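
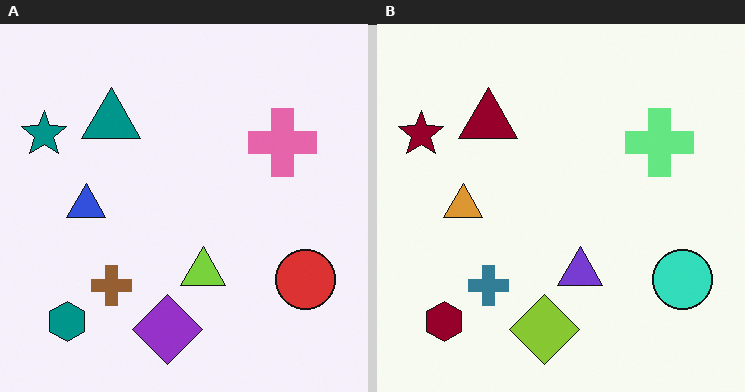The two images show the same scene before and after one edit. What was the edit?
The right (B) image is the left (A) hue-shifted through roughly half the color wheel.

Every shape's color has rotated by the same amount around the hue wheel — a uniform hue shift.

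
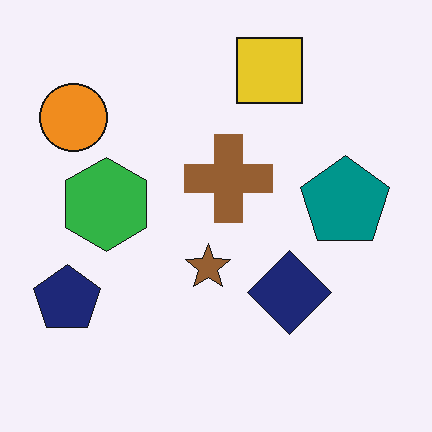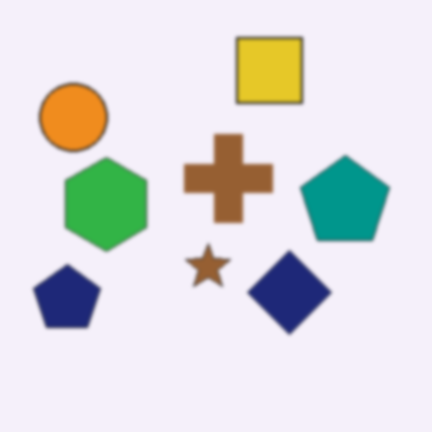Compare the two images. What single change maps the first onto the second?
The second image is the first lightly blurred.

Shape edges and outlines are uniformly softened across the whole image.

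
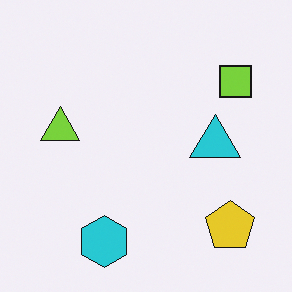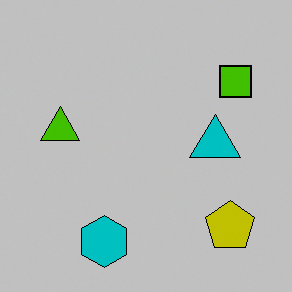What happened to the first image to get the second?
The second image is the first heavily posterized to just a handful of flat colors.

Each flat color has snapped to a coarser quantized level — most visibly, the near-white background has dropped to a flat grey.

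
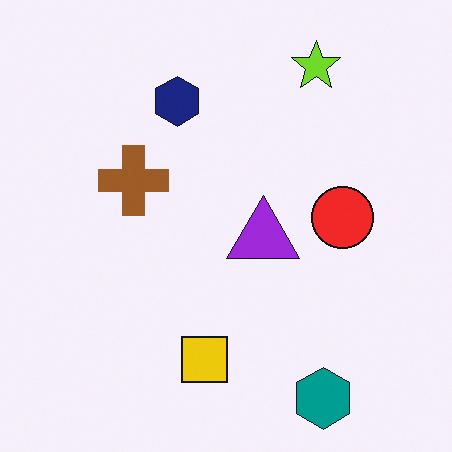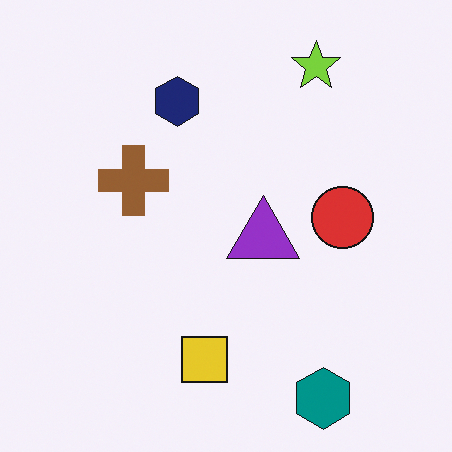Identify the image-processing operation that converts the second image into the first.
The image was slightly oversaturated.

All colors are more vivid — a global saturation change.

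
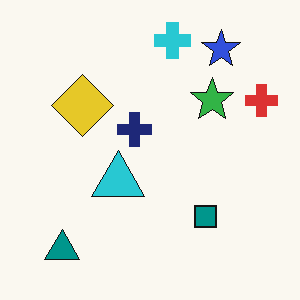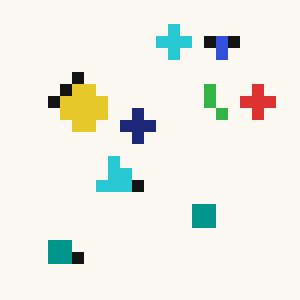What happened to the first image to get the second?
The image was heavily pixelated into large blocks.

Shapes are reduced to large square blocks; fine edges and outlines are lost — a downscale-then-upscale (mosaic) effect.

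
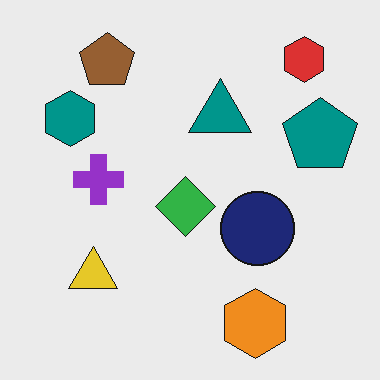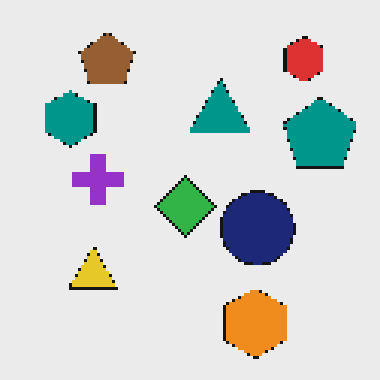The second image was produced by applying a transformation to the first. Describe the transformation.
This is the original image lightly pixelated (a mild mosaic effect).

Shapes are reduced to large square blocks; fine edges and outlines are lost — a downscale-then-upscale (mosaic) effect.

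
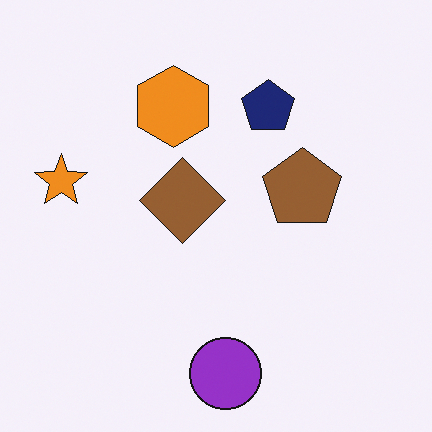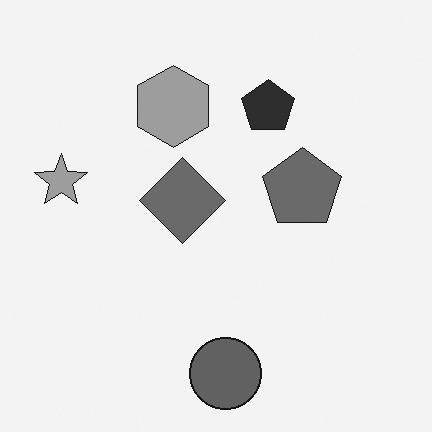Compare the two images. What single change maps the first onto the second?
The transformation is: converted to grayscale.

All color is removed — every shape is now a shade of grey.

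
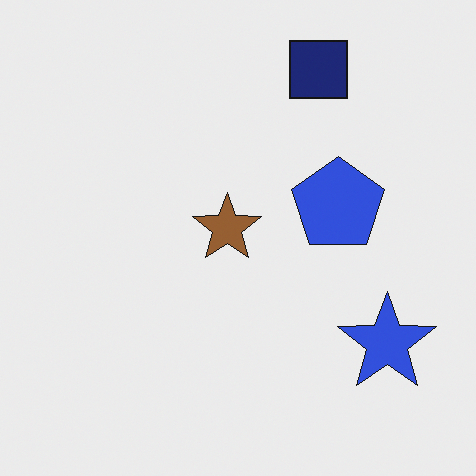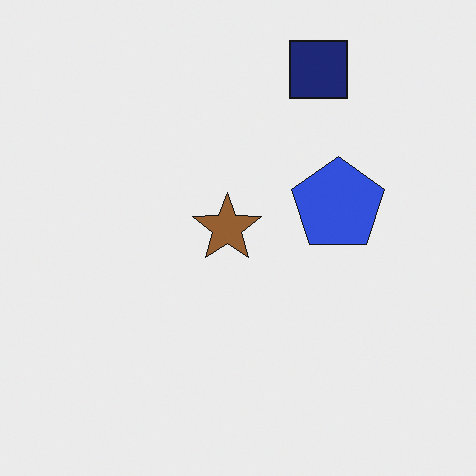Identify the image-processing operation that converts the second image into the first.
It was overlaid with an additional blue star.

A blue star appears in the first image that is absent from the second.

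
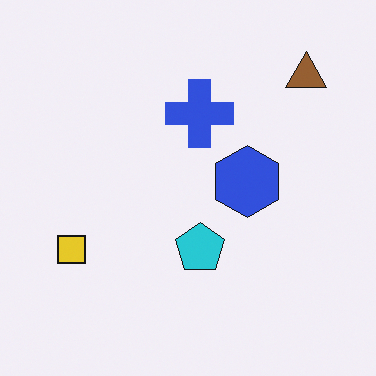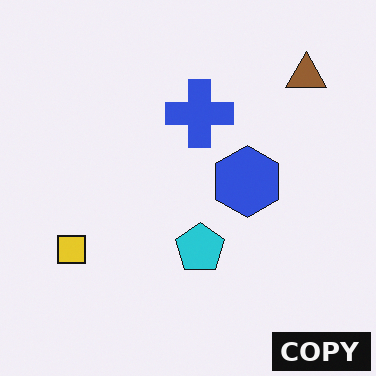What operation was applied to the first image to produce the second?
It was watermarked with the text "COPY" in the lower-right corner.

A dark label reading "COPY" appears in the lower-right corner.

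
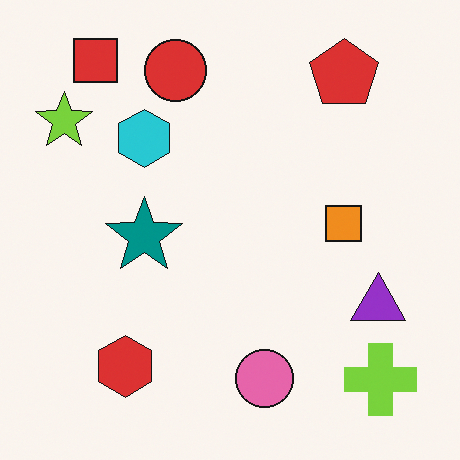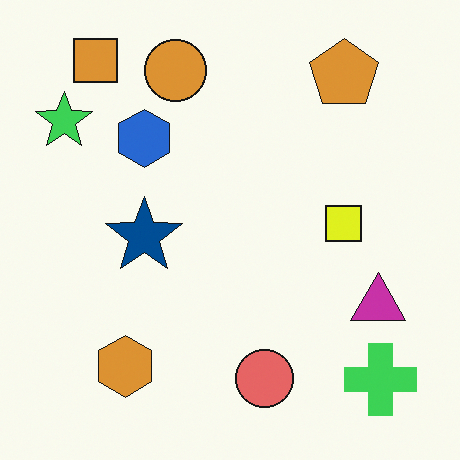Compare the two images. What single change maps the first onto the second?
This is the original image hue-shifted slightly.

Every shape's color has rotated by the same amount around the hue wheel — a uniform hue shift.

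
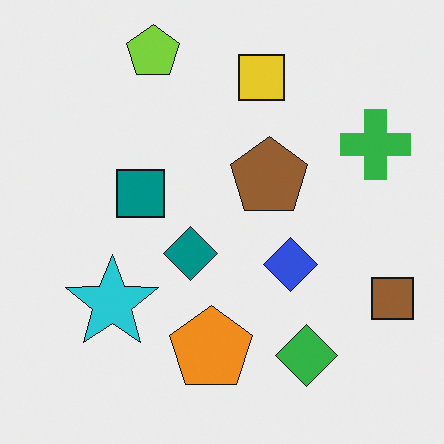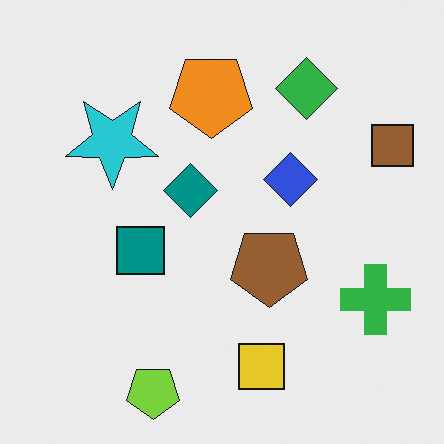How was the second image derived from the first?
The transformation is: flipped vertically (top ↔ bottom).

The lime pentagon is in the top of the first image and the bottom of the second — shapes on opposite sides of the horizontal midline have swapped in a mirror flip.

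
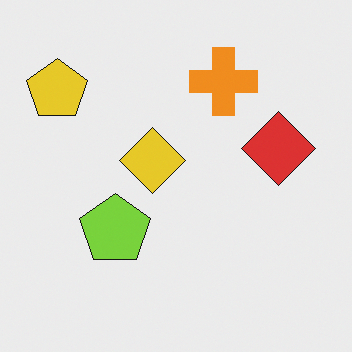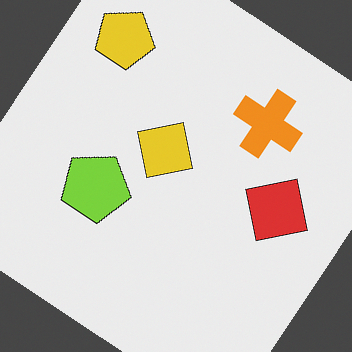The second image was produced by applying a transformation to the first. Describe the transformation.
Rotated clockwise by a large amount — several tens of degrees.

Every shape is tilted by the same angle and the image corners show triangular fill wedges — a whole-image rotation by a non-right angle.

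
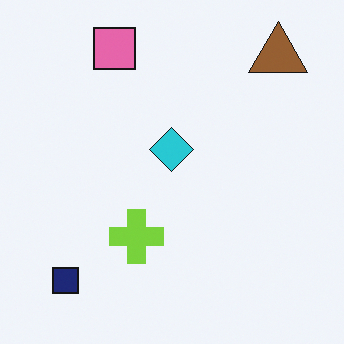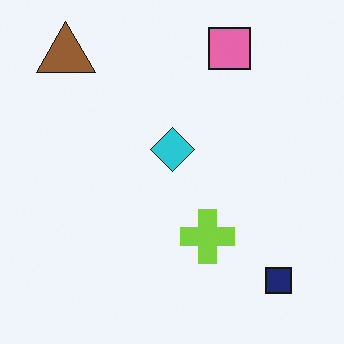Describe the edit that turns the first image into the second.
It was flipped horizontally (left ↔ right).

The navy square is in the bottom-left of the first image and the bottom-right of the second — shapes on opposite sides of the vertical midline have swapped in a mirror flip.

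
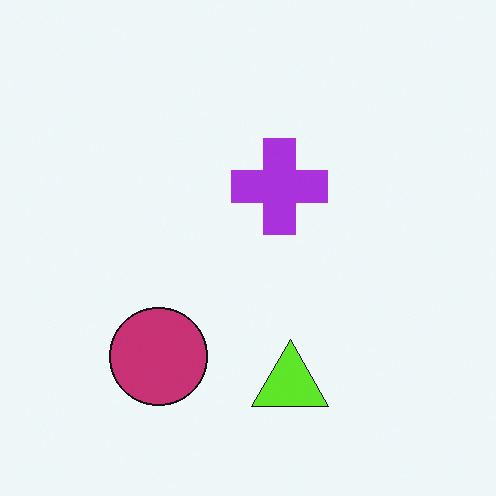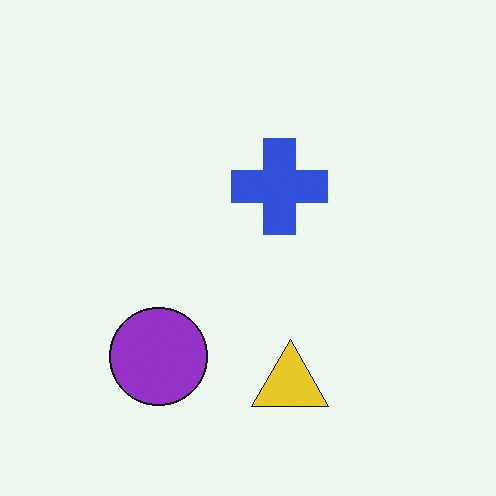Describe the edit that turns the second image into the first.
The transformation is: hue-shifted slightly.

Every shape's color has rotated by the same amount around the hue wheel — a uniform hue shift.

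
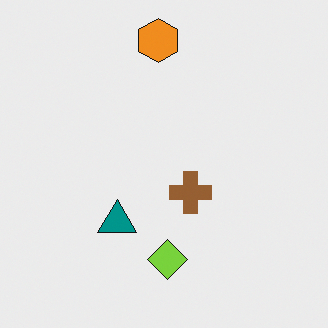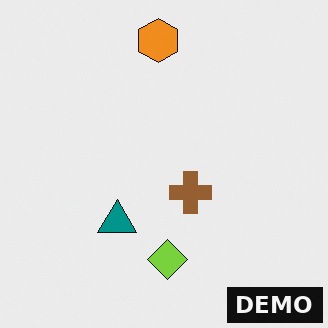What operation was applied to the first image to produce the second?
It was watermarked with the text "DEMO" in the lower-right corner.

A dark label reading "DEMO" appears in the lower-right corner.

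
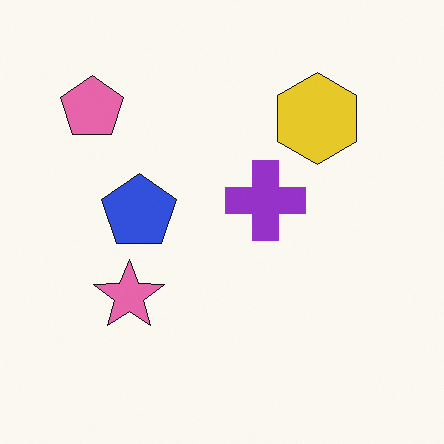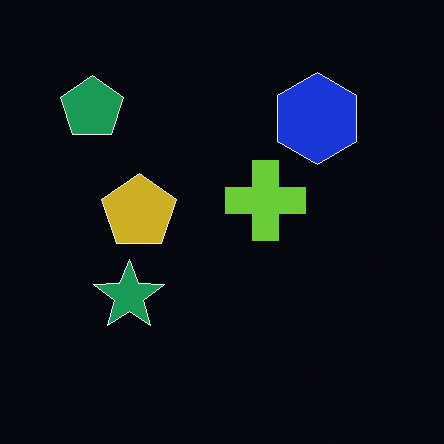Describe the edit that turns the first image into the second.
Color-inverted (negative).

The light background has become dark and every shape's color is its complement — a photographic negative.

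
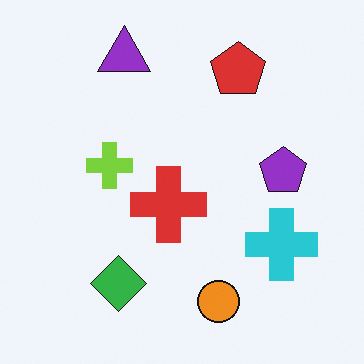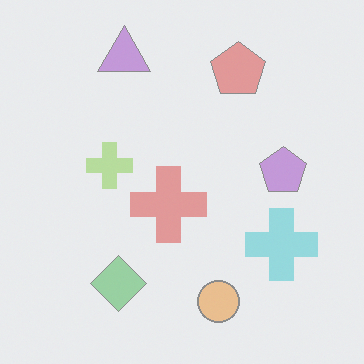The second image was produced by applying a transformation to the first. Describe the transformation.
The image was given much lower contrast.

Tones are pushed toward mid-grey across the whole image — a global contrast change.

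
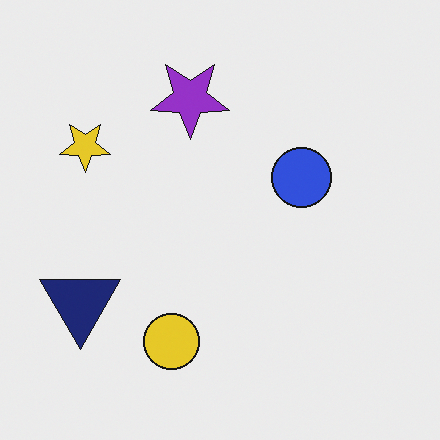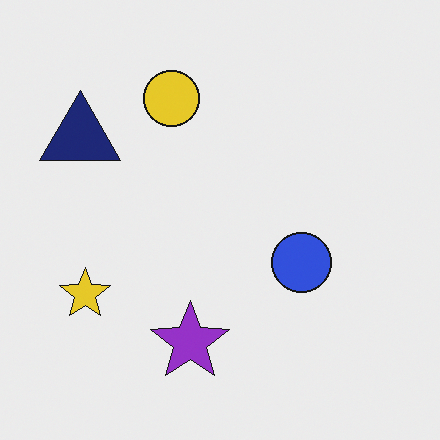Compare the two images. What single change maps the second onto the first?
The transformation is: flipped vertically (top ↔ bottom).

The yellow circle is in the top of the second image and the bottom of the first — shapes on opposite sides of the horizontal midline have swapped in a mirror flip.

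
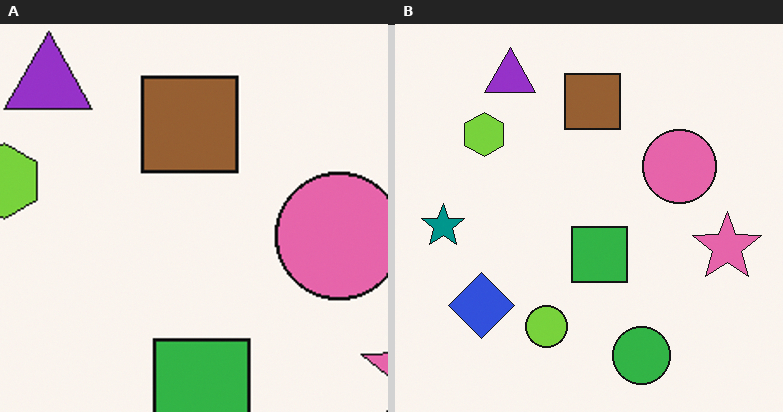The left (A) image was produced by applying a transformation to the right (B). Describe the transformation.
The left (A) image is the right (B) cropped tightly and scaled back up.

The visible shapes are larger and the field of view is narrower; shapes near the original edges may be partly or wholly outside the frame — a crop-and-rescale.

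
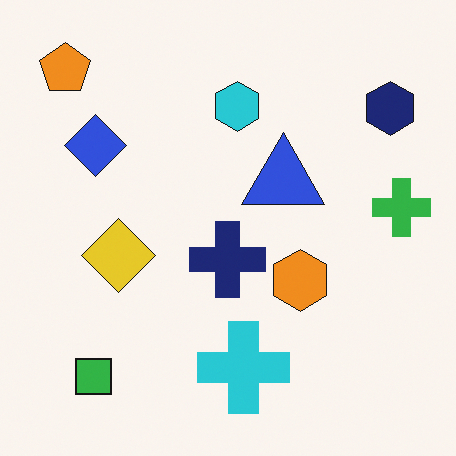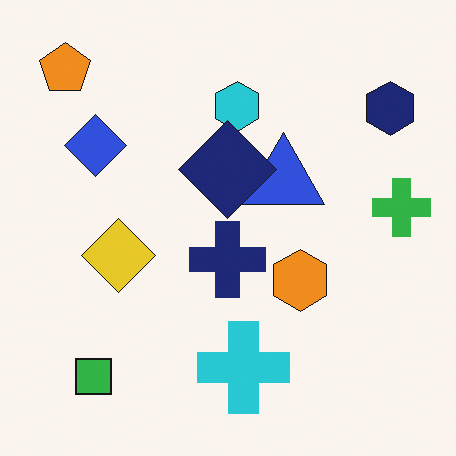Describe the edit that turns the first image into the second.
The transformation is: overlaid with an additional navy diamond.

A navy diamond appears in the second image that is absent from the first.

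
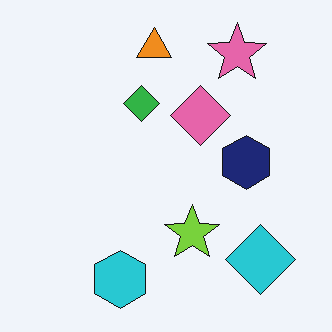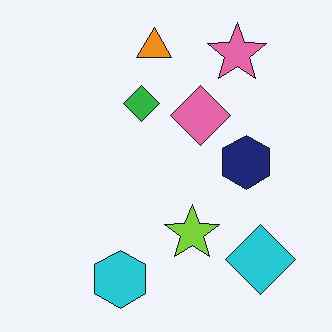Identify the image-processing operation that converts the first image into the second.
The second image is the first given moderate JPEG compression.

Blocky 8×8 compression artifacts appear around shape edges and the flat background shows ringing — characteristic JPEG degradation.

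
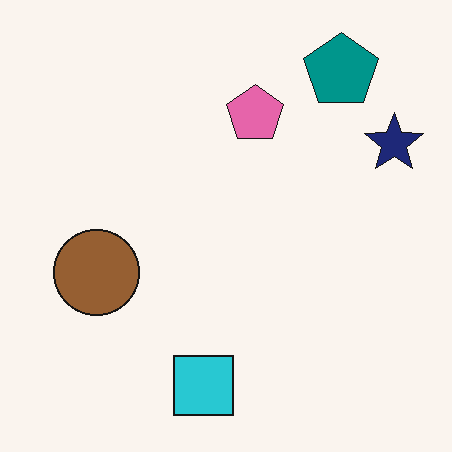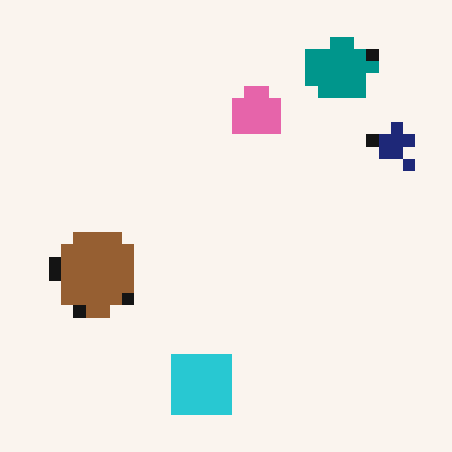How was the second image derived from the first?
The transformation is: heavily pixelated into large blocks.

Shapes are reduced to large square blocks; fine edges and outlines are lost — a downscale-then-upscale (mosaic) effect.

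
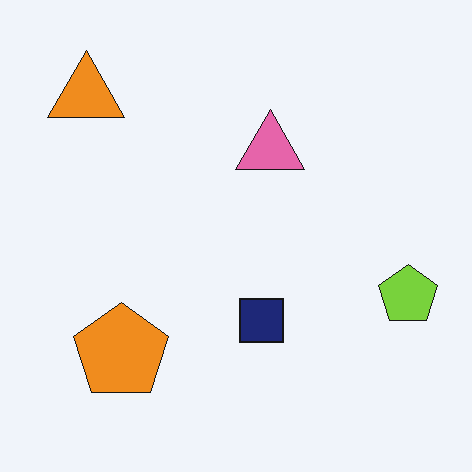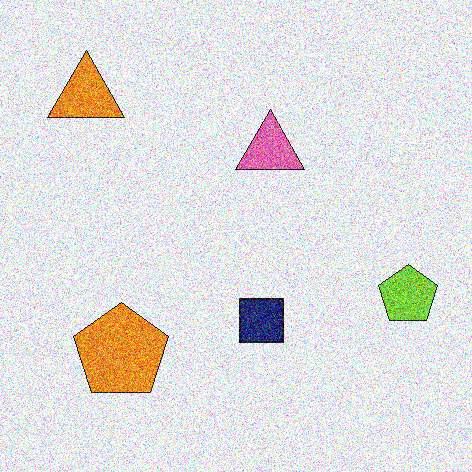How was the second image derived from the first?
It was degraded with strong gaussian noise.

Random speckle covers the whole image, including the flat background.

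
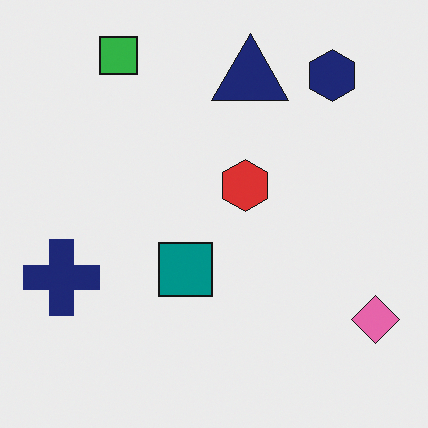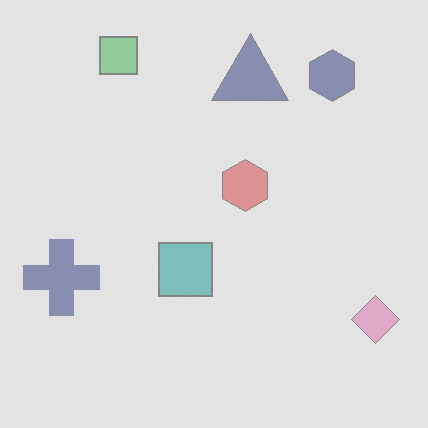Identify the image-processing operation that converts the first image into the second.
The second image is the first given much lower contrast.

Tones are pushed toward mid-grey across the whole image — a global contrast change.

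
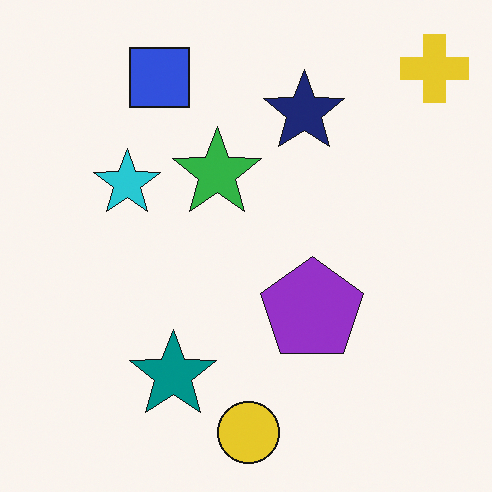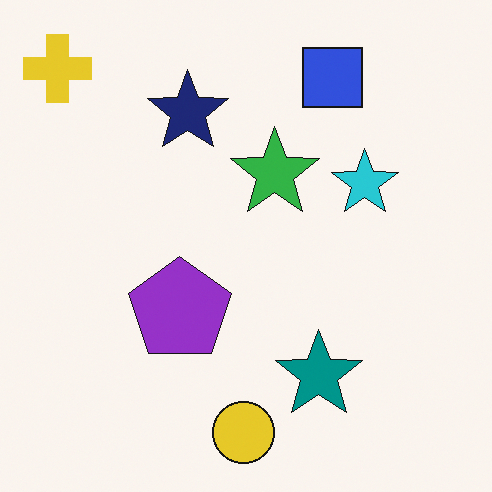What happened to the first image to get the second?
It was flipped horizontally (left ↔ right).

The yellow cross is in the top-right of the first image and the top-left of the second — shapes on opposite sides of the vertical midline have swapped in a mirror flip.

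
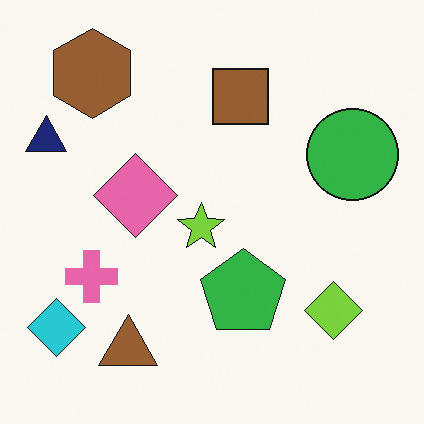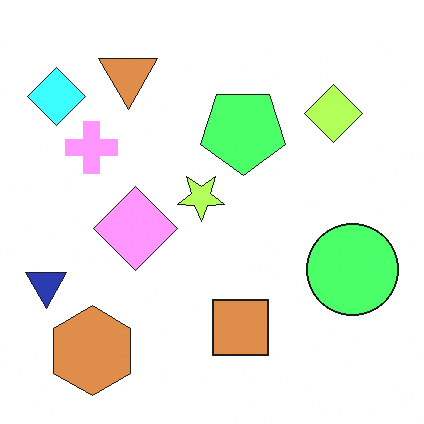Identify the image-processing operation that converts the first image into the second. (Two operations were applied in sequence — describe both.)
Brightened a lot, then flipped vertically (top ↔ bottom).

Every pixel — background and shapes alike — is uniformly brightened. The brown hexagon is in the top-left of the first image and the bottom-left of the second — shapes on opposite sides of the horizontal midline have swapped in a mirror flip.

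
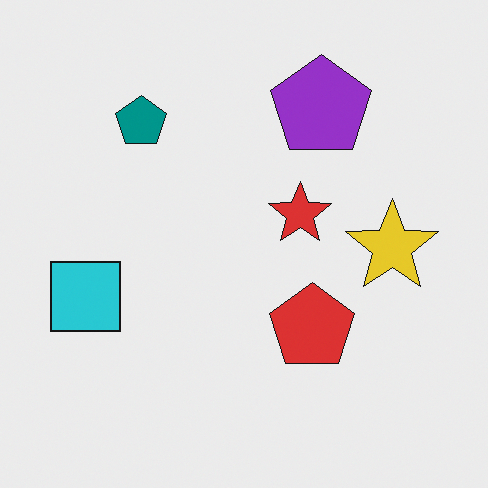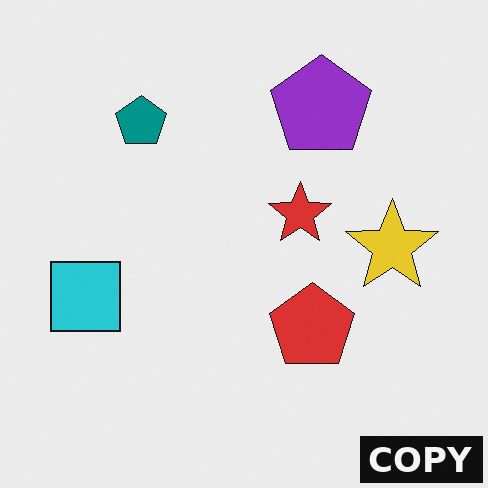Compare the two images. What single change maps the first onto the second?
It was watermarked with the text "COPY" in the lower-right corner.

A dark label reading "COPY" appears in the lower-right corner.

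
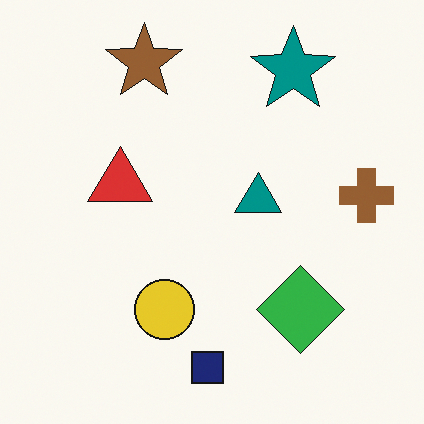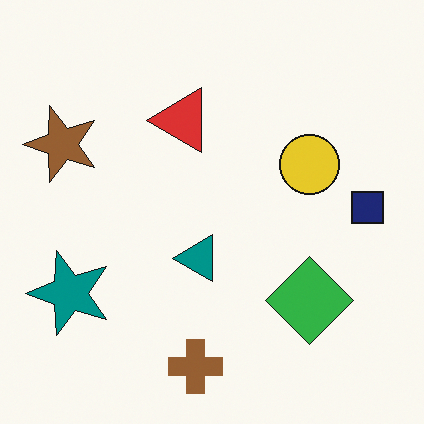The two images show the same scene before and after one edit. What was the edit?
This is the original image transposed (reflected across the top-left ↔ bottom-right diagonal).

Shapes have swapped their row and column positions — what was in the top-right is now in the bottom-left — a diagonal reflection.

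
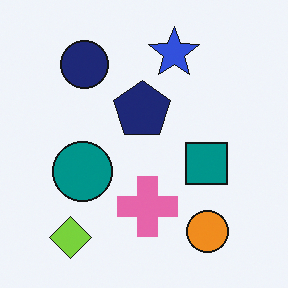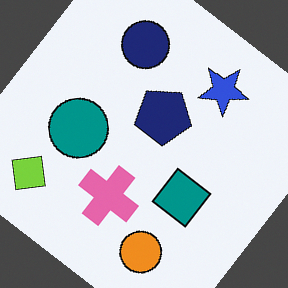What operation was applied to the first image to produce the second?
This is the original image rotated clockwise by a large amount — several tens of degrees.

Every shape is tilted by the same angle and the image corners show triangular fill wedges — a whole-image rotation by a non-right angle.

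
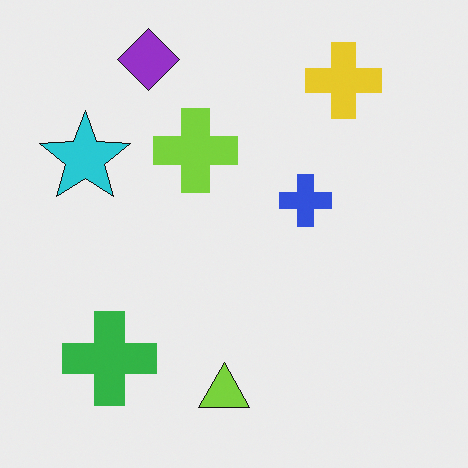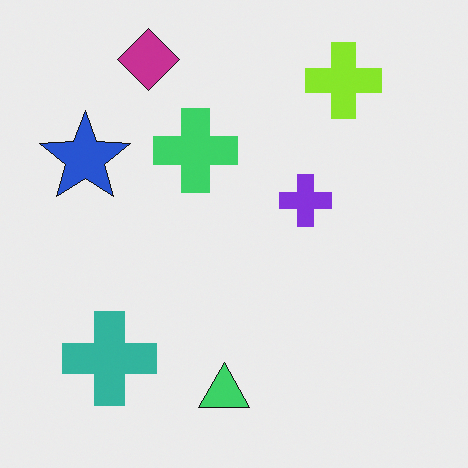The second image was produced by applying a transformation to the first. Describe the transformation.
It was hue-shifted slightly.

Every shape's color has rotated by the same amount around the hue wheel — a uniform hue shift.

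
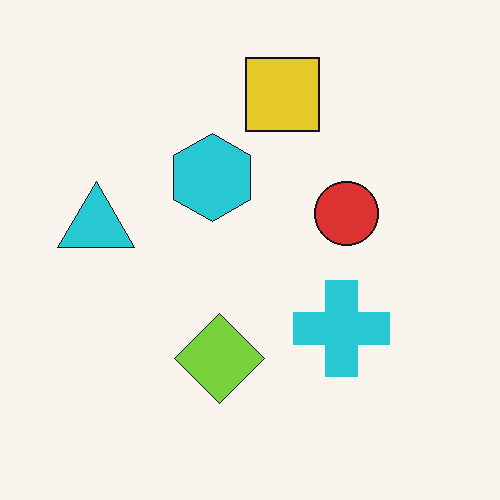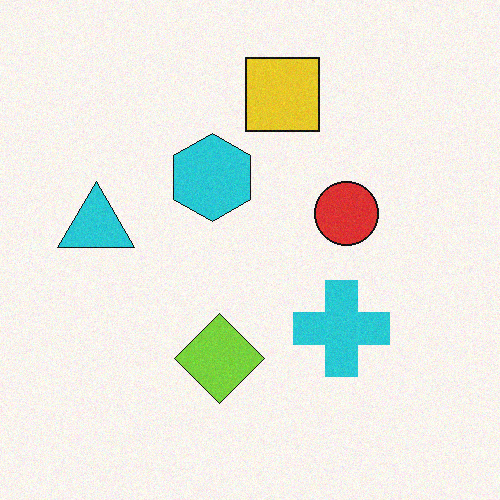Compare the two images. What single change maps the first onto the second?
The transformation is: degraded with light additive noise.

Random speckle covers the whole image, including the flat background.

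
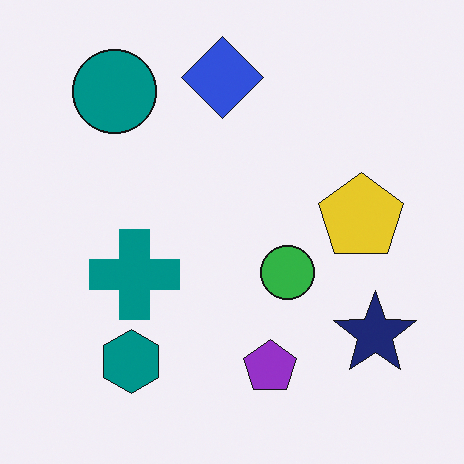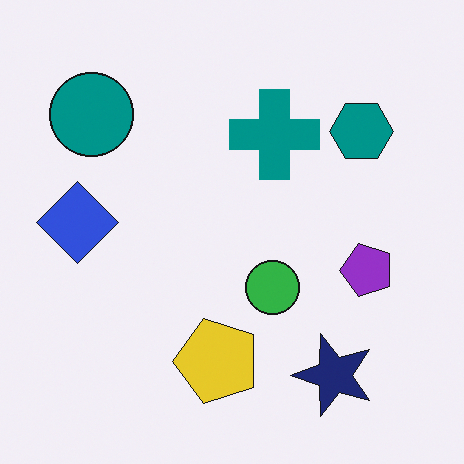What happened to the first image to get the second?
The transformation is: transposed (reflected across the top-left ↔ bottom-right diagonal).

Shapes have swapped their row and column positions — what was in the top-right is now in the bottom-left — a diagonal reflection.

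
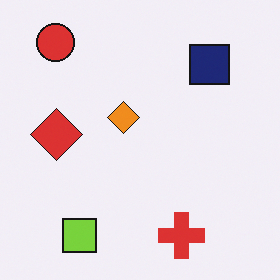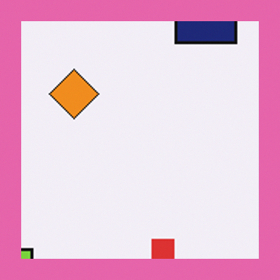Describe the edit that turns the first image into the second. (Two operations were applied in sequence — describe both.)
The second image is the first cropped tightly and scaled back up, then framed with a pink border.

The visible shapes are larger and the field of view is narrower; shapes near the original edges may be partly or wholly outside the frame — a crop-and-rescale. A solid pink frame runs around the edge of the second image, with the content slightly shrunk inside it.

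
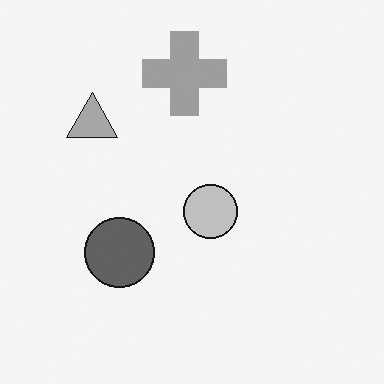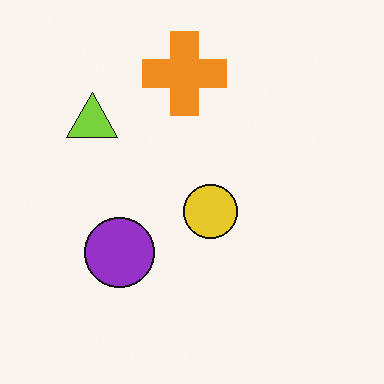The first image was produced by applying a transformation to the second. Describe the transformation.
The transformation is: converted to grayscale.

All color is removed — every shape is now a shade of grey.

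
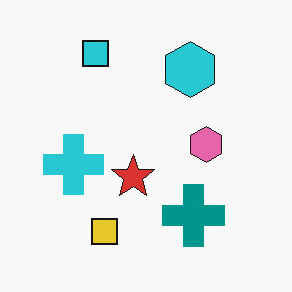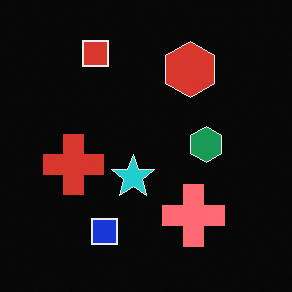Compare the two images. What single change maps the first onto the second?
It was color-inverted (negative).

The light background has become dark and every shape's color is its complement — a photographic negative.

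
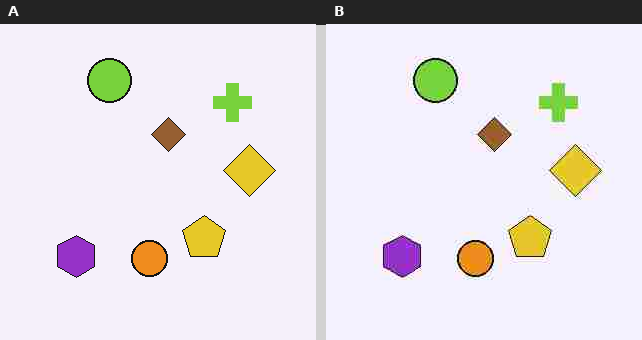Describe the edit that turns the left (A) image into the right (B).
It was degraded with heavy JPEG compression.

Blocky 8×8 compression artifacts appear around shape edges and the flat background shows ringing — characteristic JPEG degradation.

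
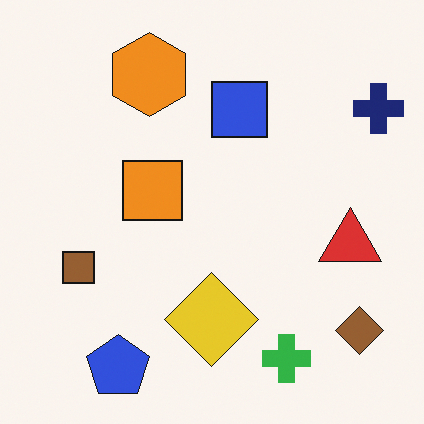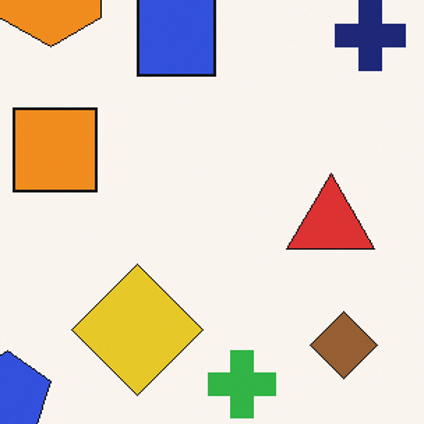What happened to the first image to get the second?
The second image is the first cropped slightly and scaled back up.

The visible shapes are larger and the field of view is narrower; shapes near the original edges may be partly or wholly outside the frame — a crop-and-rescale.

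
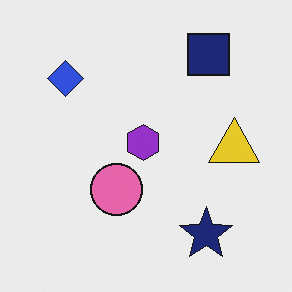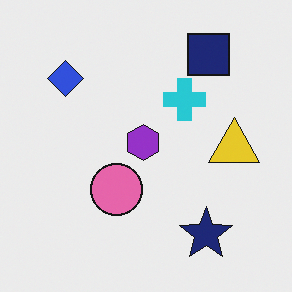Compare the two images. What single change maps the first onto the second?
The transformation is: overlaid with an additional cyan cross.

A cyan cross appears in the second image that is absent from the first.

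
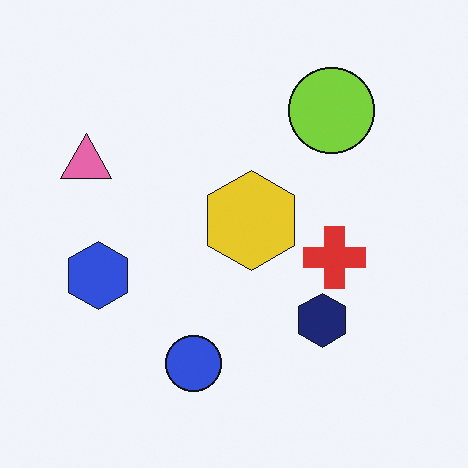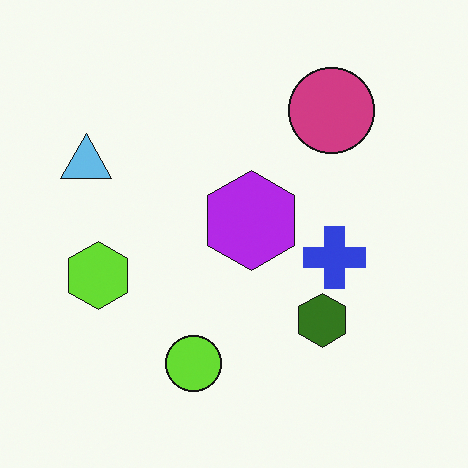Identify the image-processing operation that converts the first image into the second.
The image was hue-shifted by a large amount.

Every shape's color has rotated by the same amount around the hue wheel — a uniform hue shift.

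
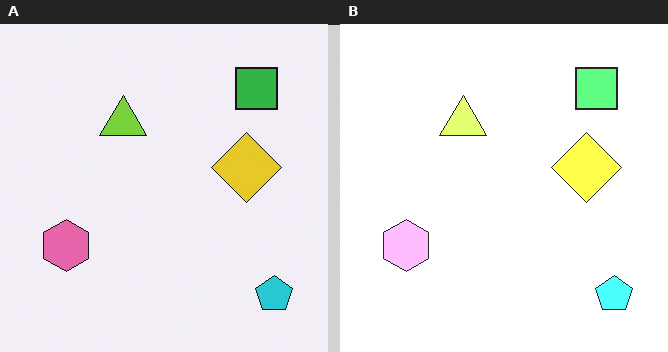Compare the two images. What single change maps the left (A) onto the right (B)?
Substantially brightened.

Every pixel — background and shapes alike — is uniformly brightened.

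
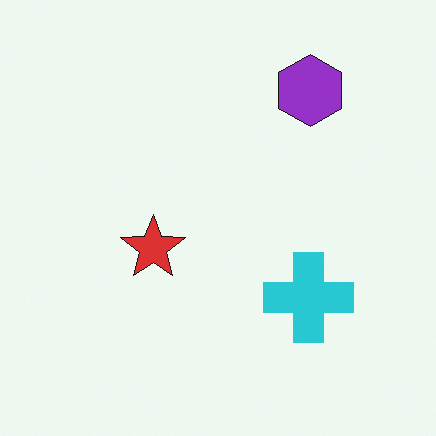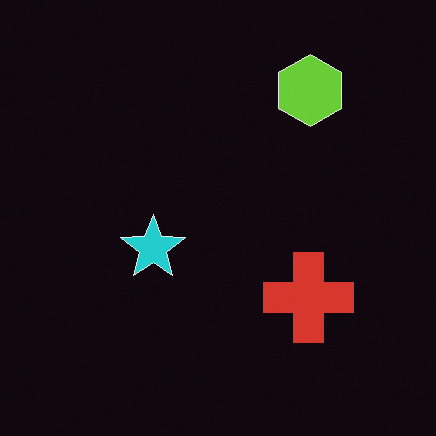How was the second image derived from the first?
Color-inverted (negative).

The light background has become dark and every shape's color is its complement — a photographic negative.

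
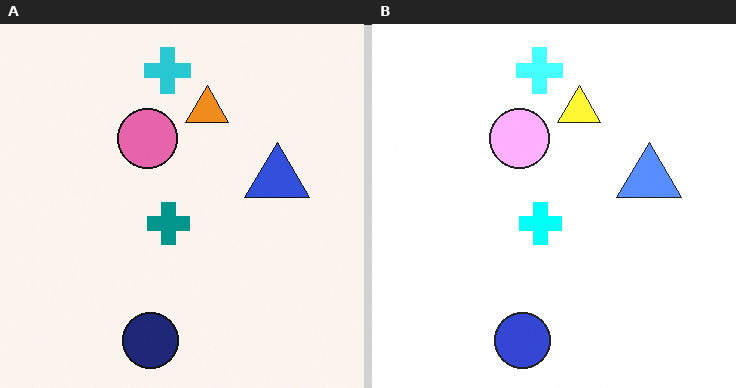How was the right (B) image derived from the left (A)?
The right (B) image is the left (A) brightened a lot.

Every pixel — background and shapes alike — is uniformly brightened.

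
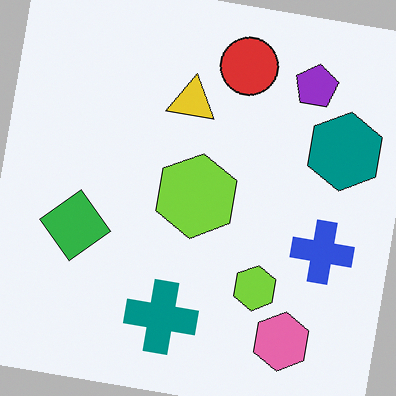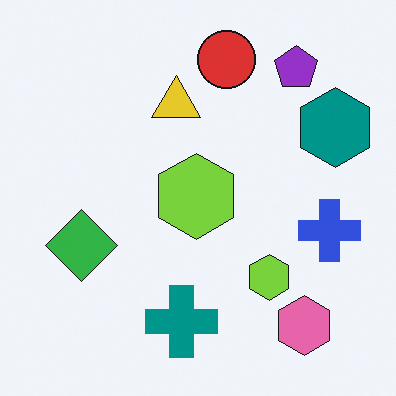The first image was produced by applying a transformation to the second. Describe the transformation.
The transformation is: rotated clockwise by a few degrees.

Every shape is tilted by the same angle and the image corners show triangular fill wedges — a whole-image rotation by a non-right angle.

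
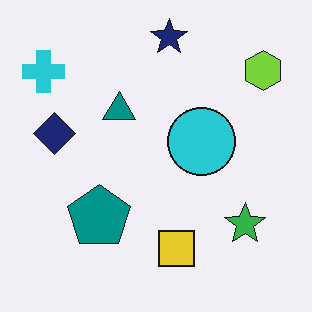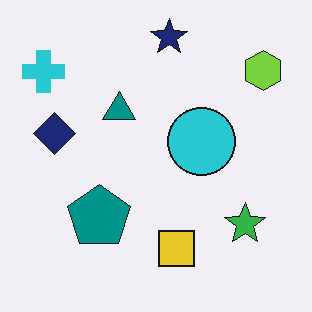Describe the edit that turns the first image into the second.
The transformation is: JPEG-compressed with visible artifacts.

Blocky 8×8 compression artifacts appear around shape edges and the flat background shows ringing — characteristic JPEG degradation.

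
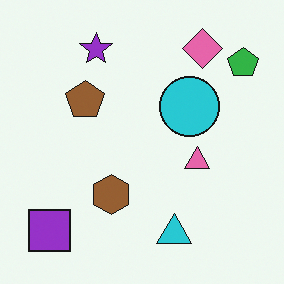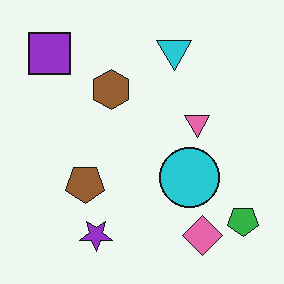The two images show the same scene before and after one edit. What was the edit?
This is the original image flipped vertically (top ↔ bottom).

The pink diamond is in the top-right of the first image and the bottom-right of the second — shapes on opposite sides of the horizontal midline have swapped in a mirror flip.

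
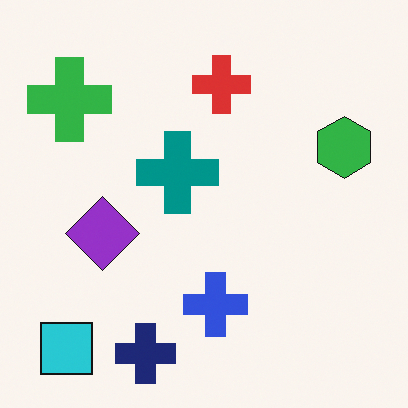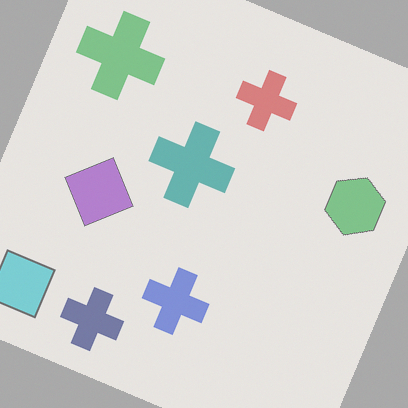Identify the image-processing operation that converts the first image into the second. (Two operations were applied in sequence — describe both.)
The second image is the first rotated clockwise by a clearly visible amount, then given much lower contrast.

Every shape is tilted by the same angle and the image corners show triangular fill wedges — a whole-image rotation by a non-right angle. Tones are pushed toward mid-grey across the whole image — a global contrast change.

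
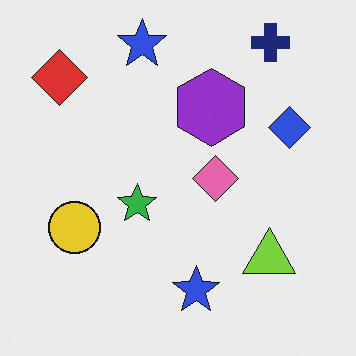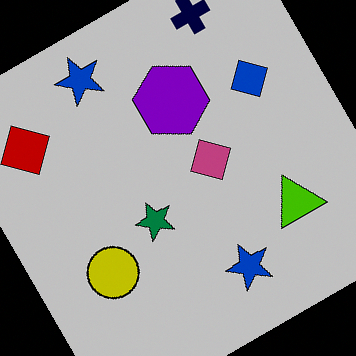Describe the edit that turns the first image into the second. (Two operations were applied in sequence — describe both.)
This is the original image heavily posterized to just a handful of flat colors, then rotated counter-clockwise by a large amount — several tens of degrees.

Each flat color has snapped to a coarser quantized level — most visibly, the near-white background has dropped to a flat grey. Every shape is tilted by the same angle and the image corners show triangular fill wedges — a whole-image rotation by a non-right angle.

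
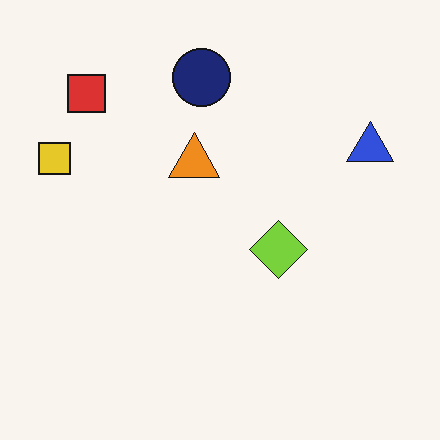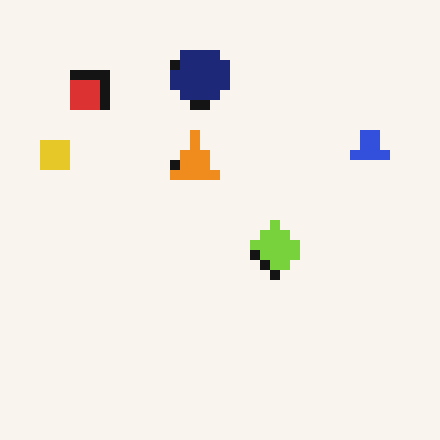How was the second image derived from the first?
This is the original image heavily pixelated into large blocks.

Shapes are reduced to large square blocks; fine edges and outlines are lost — a downscale-then-upscale (mosaic) effect.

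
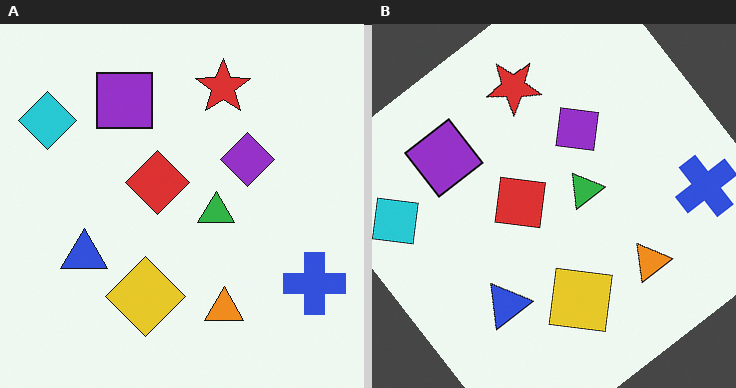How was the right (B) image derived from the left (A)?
The transformation is: rotated counter-clockwise by a large amount — several tens of degrees.

Every shape is tilted by the same angle and the image corners show triangular fill wedges — a whole-image rotation by a non-right angle.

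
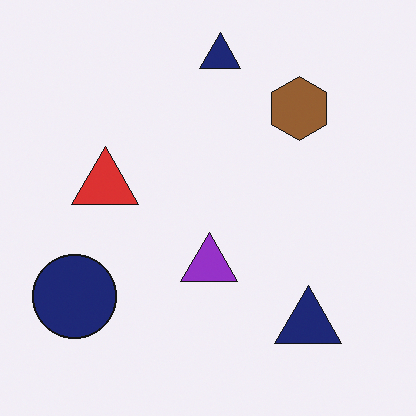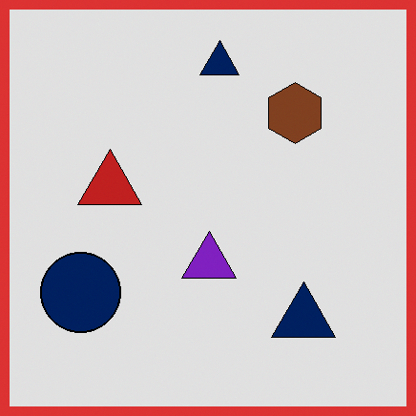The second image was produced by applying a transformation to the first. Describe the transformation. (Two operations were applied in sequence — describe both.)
It was posterized to a reduced palette, then framed with a red border.

Each flat color has snapped to a coarser quantized level — most visibly, the near-white background has dropped to a flat grey. A solid red frame runs around the edge of the second image, with the content slightly shrunk inside it.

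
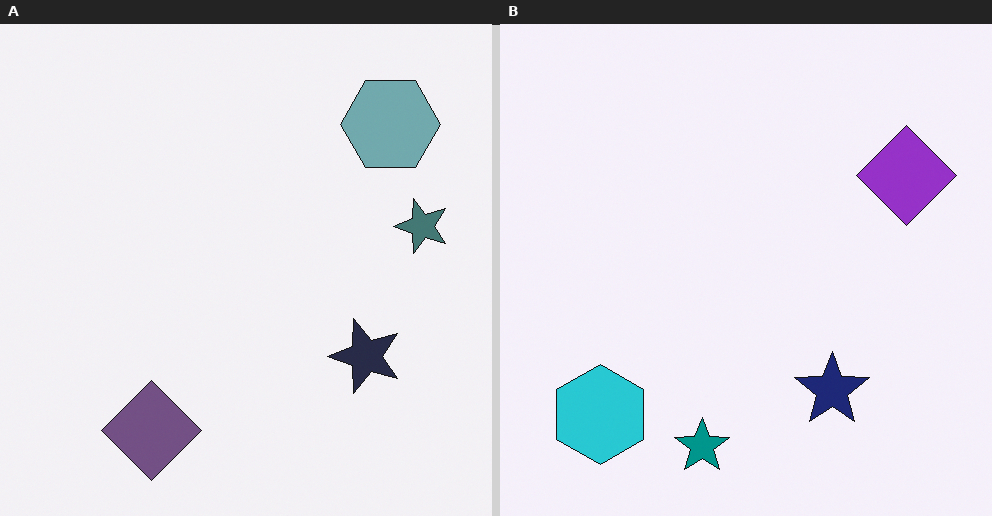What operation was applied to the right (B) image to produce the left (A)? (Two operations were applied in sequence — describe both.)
It was transposed (reflected across the top-left ↔ bottom-right diagonal), then made much more muted (saturation change).

Shapes have swapped their row and column positions — what was in the top-right is now in the bottom-left — a diagonal reflection. All colors are more muted and greyish — a global saturation change.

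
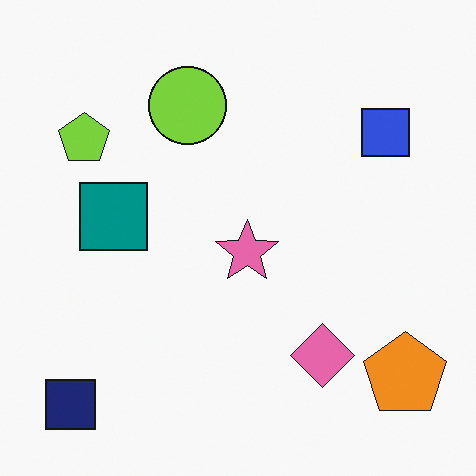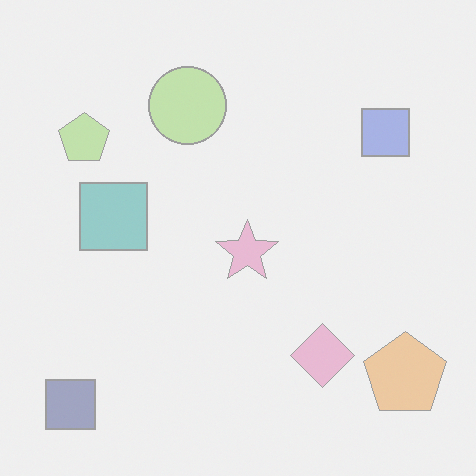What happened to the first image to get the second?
The transformation is: given much lower contrast.

Tones are pushed toward mid-grey across the whole image — a global contrast change.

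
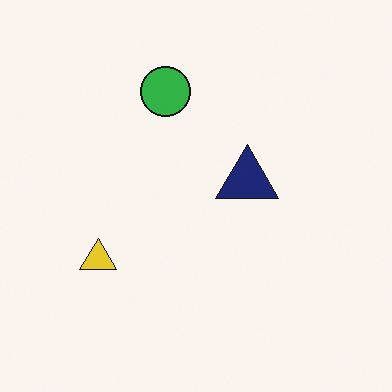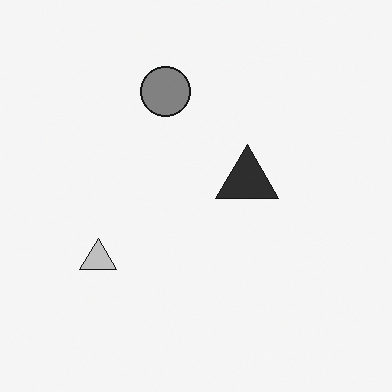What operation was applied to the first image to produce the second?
Converted to grayscale.

All color is removed — every shape is now a shade of grey.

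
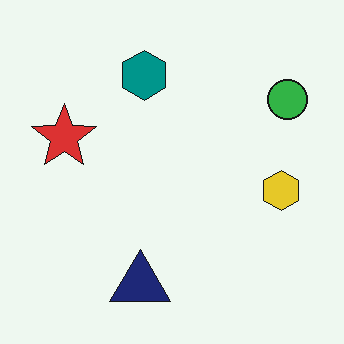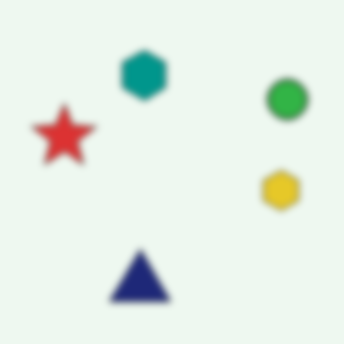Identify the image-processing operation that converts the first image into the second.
The transformation is: noticeably gaussian-blurred.

Shape edges and outlines are uniformly softened across the whole image.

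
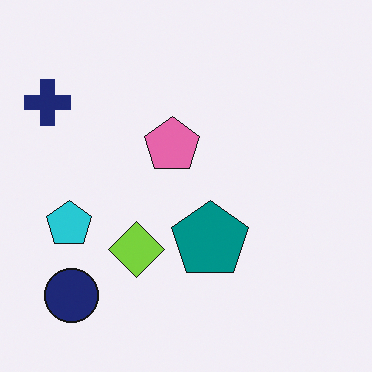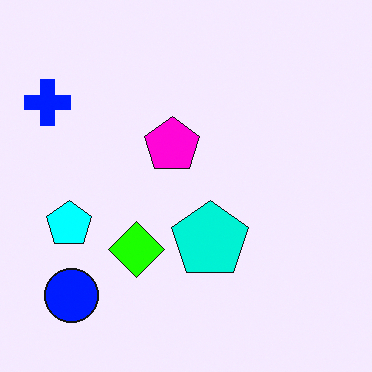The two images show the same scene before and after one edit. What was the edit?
It was heavily oversaturated.

All colors are more vivid — a global saturation change.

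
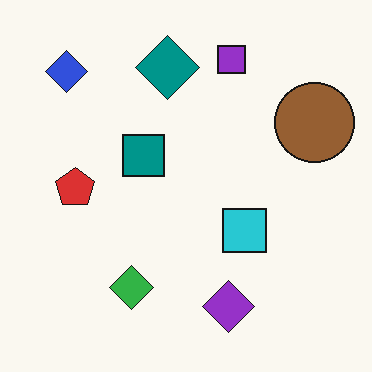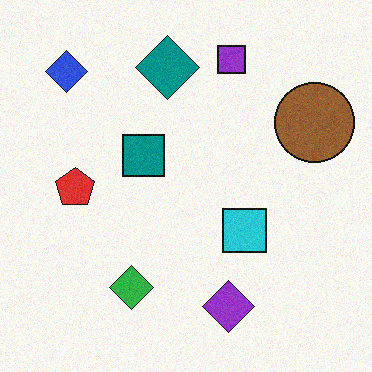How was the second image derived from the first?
Degraded with light additive noise.

Random speckle covers the whole image, including the flat background.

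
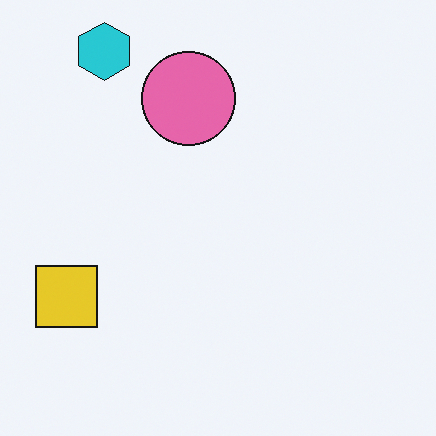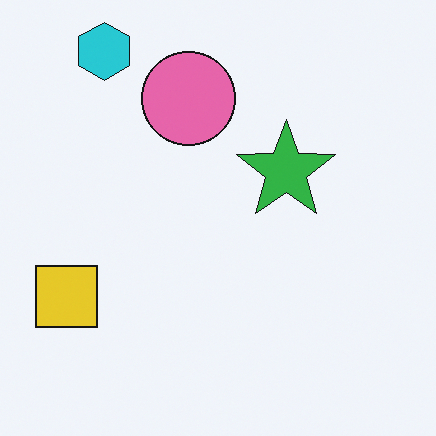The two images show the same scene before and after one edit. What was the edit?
The second image is the first overlaid with an additional green star.

A green star appears in the second image that is absent from the first.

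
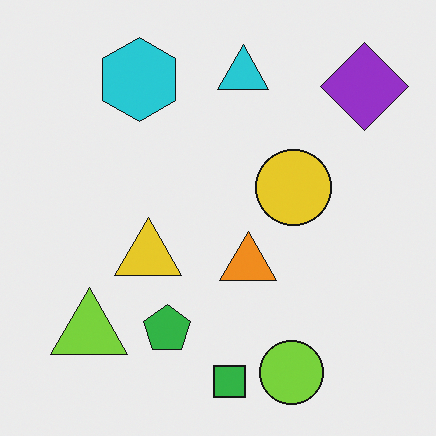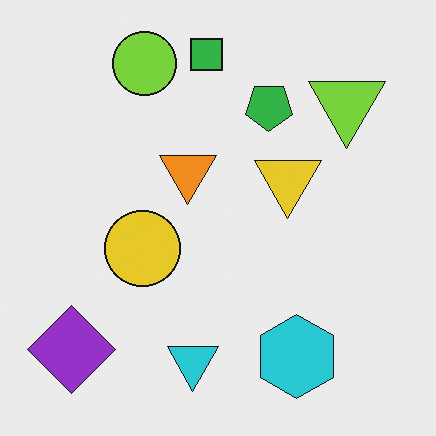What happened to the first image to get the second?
The second image is the first rotated 180°.

The purple diamond sits in the top-right of the first image and the bottom-left of the second — consistent with a whole-image 180° rotation.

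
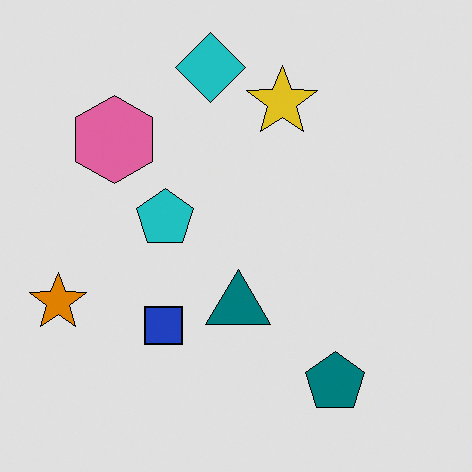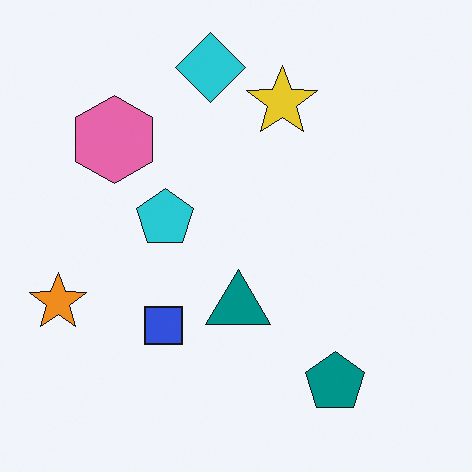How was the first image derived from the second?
The transformation is: moderately posterized.

Each flat color has snapped to a coarser quantized level — most visibly, the near-white background has dropped to a flat grey.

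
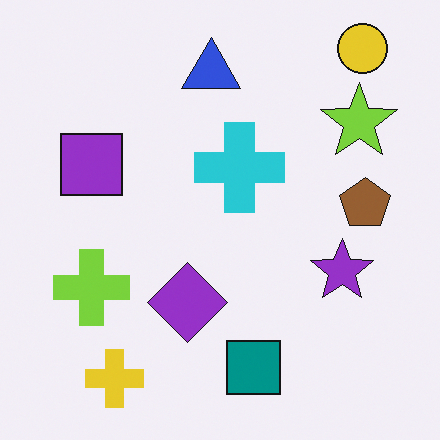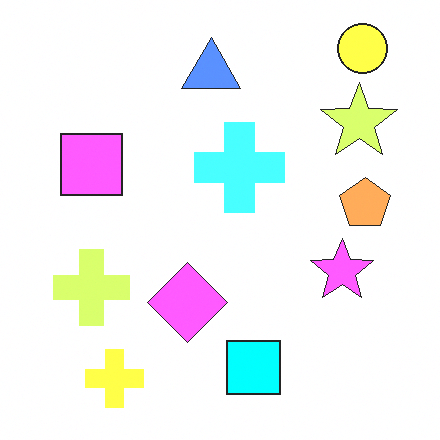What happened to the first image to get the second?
This is the original image noticeably brightened.

Every pixel — background and shapes alike — is uniformly brightened.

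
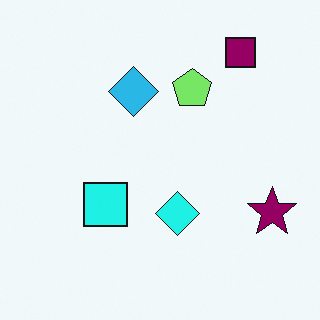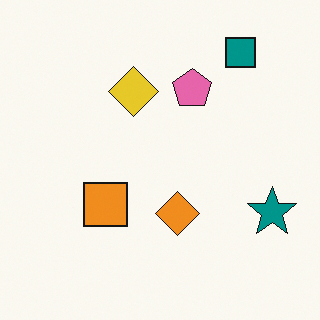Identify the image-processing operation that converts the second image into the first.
Hue-shifted through roughly a third of the color wheel.

Every shape's color has rotated by the same amount around the hue wheel — a uniform hue shift.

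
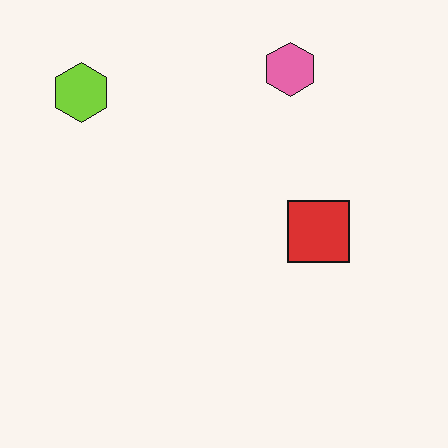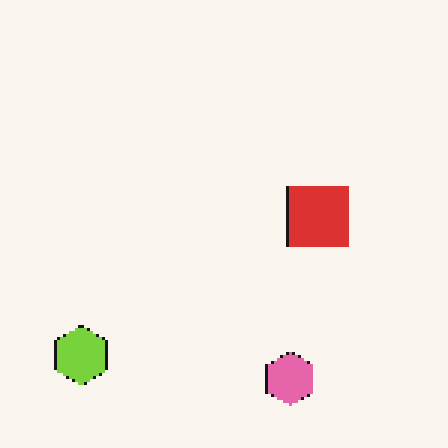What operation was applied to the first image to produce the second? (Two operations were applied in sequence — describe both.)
The transformation is: flipped vertically (top ↔ bottom), then lightly pixelated (a mild mosaic effect).

The pink hexagon is in the top of the first image and the bottom of the second — shapes on opposite sides of the horizontal midline have swapped in a mirror flip. Shapes are reduced to large square blocks; fine edges and outlines are lost — a downscale-then-upscale (mosaic) effect.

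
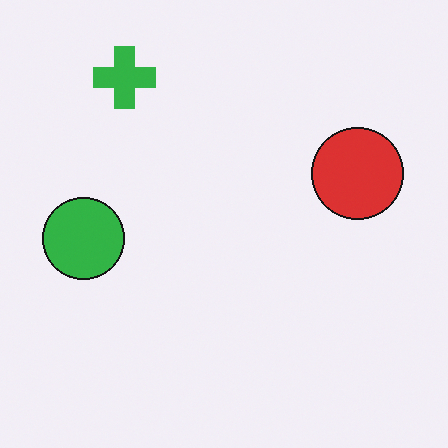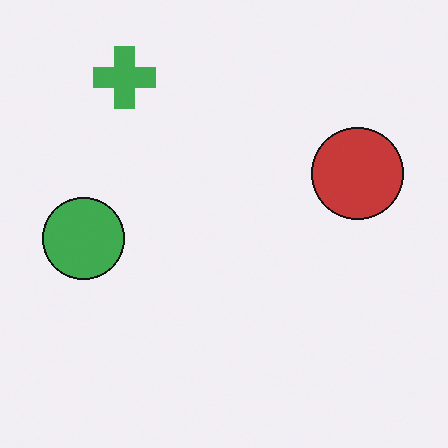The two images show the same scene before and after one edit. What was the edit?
Slightly desaturated.

All colors are more muted and greyish — a global saturation change.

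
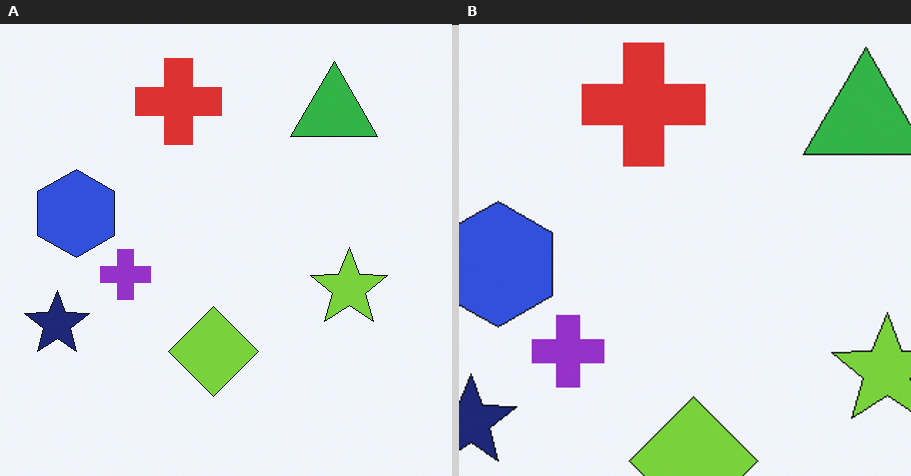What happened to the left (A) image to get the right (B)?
The transformation is: cropped slightly and scaled back up.

The visible shapes are larger and the field of view is narrower; shapes near the original edges may be partly or wholly outside the frame — a crop-and-rescale.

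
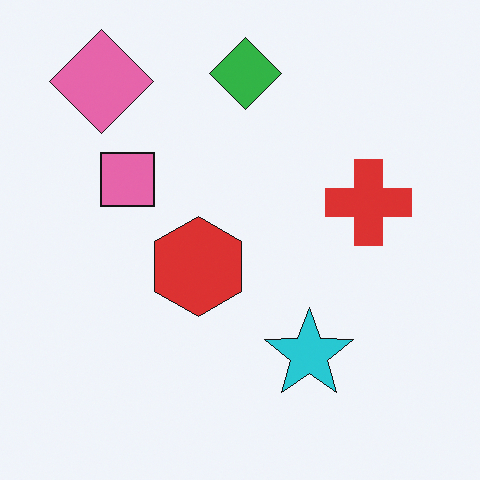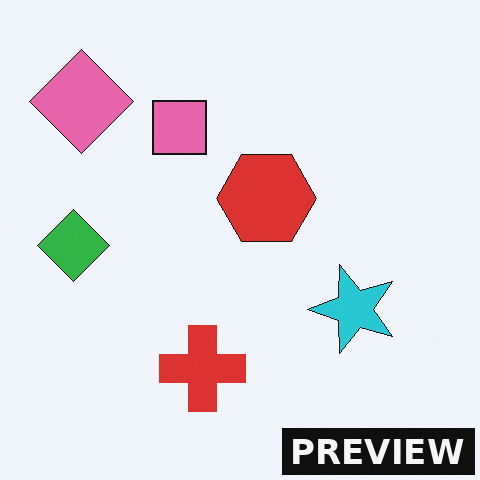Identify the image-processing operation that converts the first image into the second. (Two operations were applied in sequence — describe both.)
Transposed (reflected across the top-left ↔ bottom-right diagonal), then watermarked with the text "PREVIEW" in the lower-right corner.

Shapes have swapped their row and column positions — what was in the top-right is now in the bottom-left — a diagonal reflection. A dark label reading "PREVIEW" appears in the lower-right corner.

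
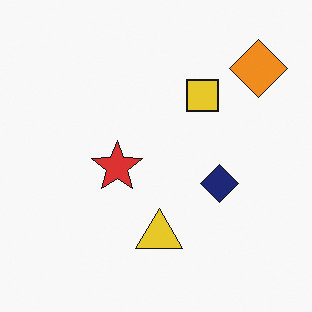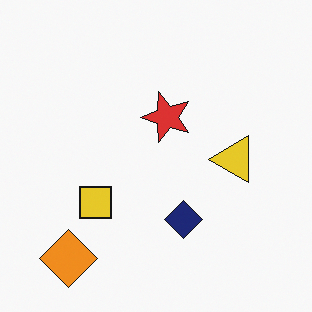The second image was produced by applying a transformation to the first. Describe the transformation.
Transposed (reflected across the top-left ↔ bottom-right diagonal).

Shapes have swapped their row and column positions — what was in the top-right is now in the bottom-left — a diagonal reflection.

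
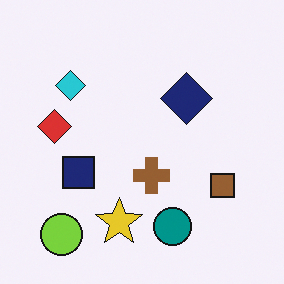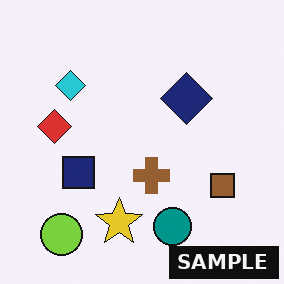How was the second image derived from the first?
It was watermarked with the text "SAMPLE" in the lower-right corner.

A dark label reading "SAMPLE" appears in the lower-right corner.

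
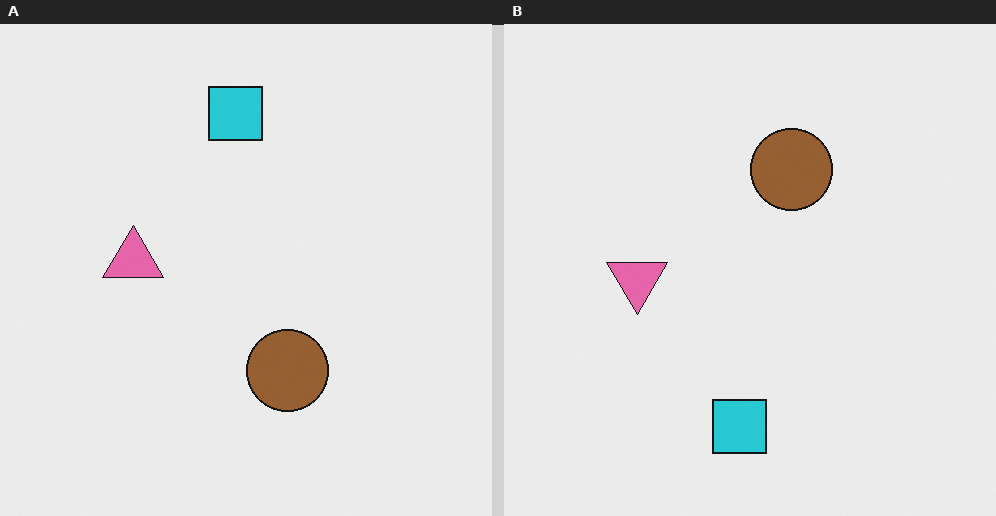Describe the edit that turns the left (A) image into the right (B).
The right (B) image is the left (A) flipped vertically (top ↔ bottom).

The cyan square is in the top of the left (A) image and the bottom of the right (B) — shapes on opposite sides of the horizontal midline have swapped in a mirror flip.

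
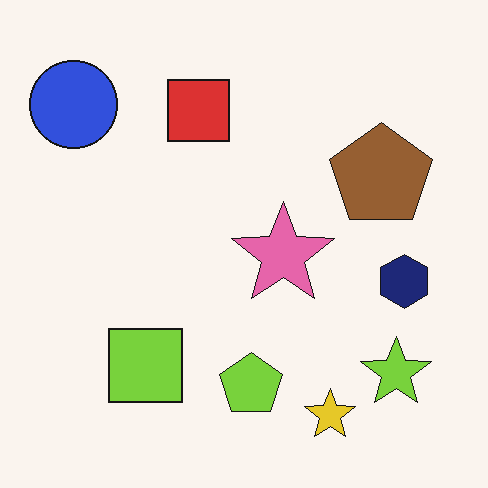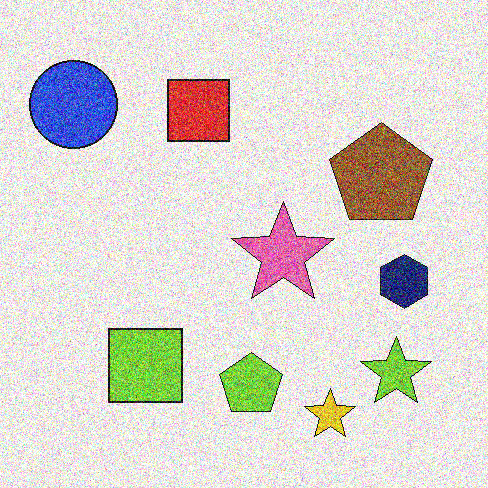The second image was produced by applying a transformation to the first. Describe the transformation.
The transformation is: degraded with heavy additive noise.

Random speckle covers the whole image, including the flat background.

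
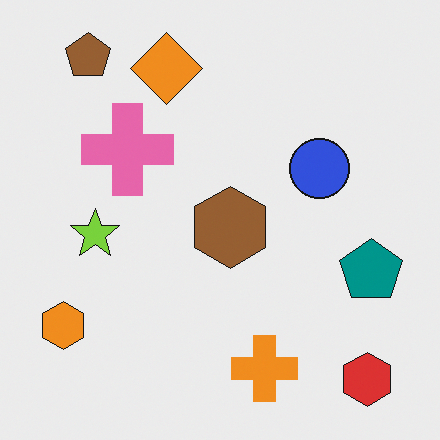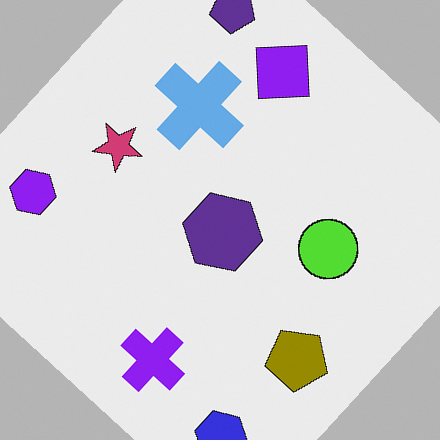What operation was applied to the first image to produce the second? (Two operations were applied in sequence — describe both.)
Hue-shifted by a large amount, then rotated clockwise by a large amount — several tens of degrees.

Every shape's color has rotated by the same amount around the hue wheel — a uniform hue shift. Every shape is tilted by the same angle and the image corners show triangular fill wedges — a whole-image rotation by a non-right angle.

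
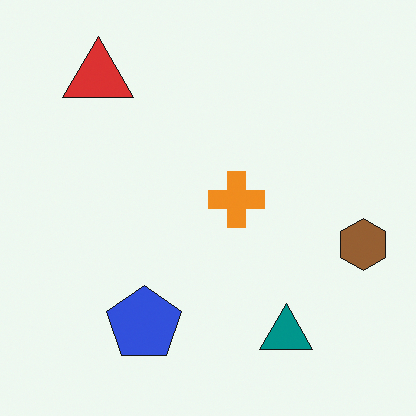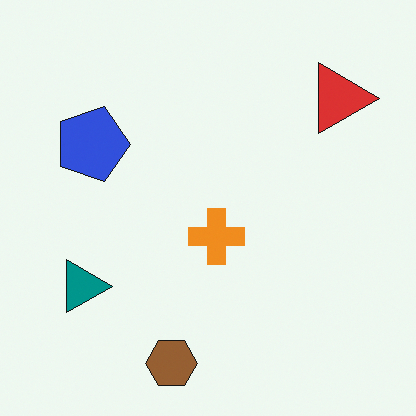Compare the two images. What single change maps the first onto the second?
This is the original image rotated 90° clockwise.

The red triangle sits in the top-left of the first image and the top-right of the second — consistent with a whole-image 90° clockwise rotation.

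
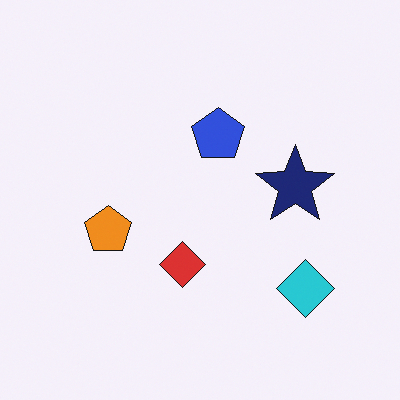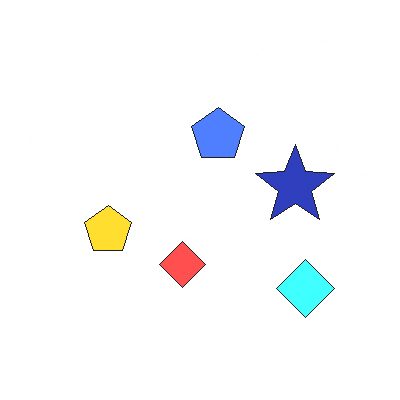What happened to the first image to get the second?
It was noticeably brightened.

Every pixel — background and shapes alike — is uniformly brightened.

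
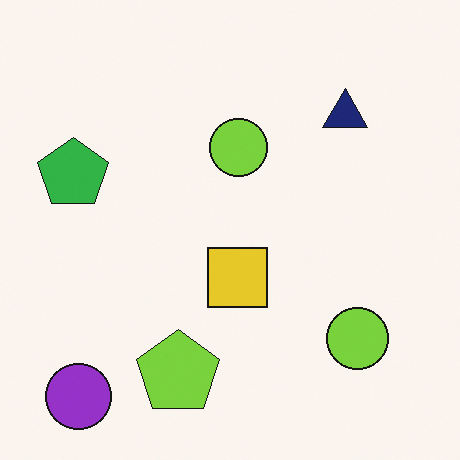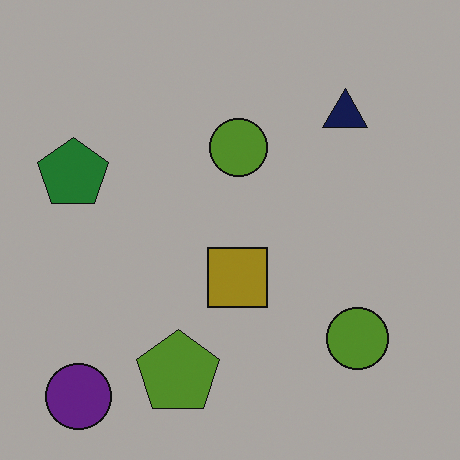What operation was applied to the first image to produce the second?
This is the original image substantially darkened.

Every pixel — background and shapes alike — is uniformly darkened.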